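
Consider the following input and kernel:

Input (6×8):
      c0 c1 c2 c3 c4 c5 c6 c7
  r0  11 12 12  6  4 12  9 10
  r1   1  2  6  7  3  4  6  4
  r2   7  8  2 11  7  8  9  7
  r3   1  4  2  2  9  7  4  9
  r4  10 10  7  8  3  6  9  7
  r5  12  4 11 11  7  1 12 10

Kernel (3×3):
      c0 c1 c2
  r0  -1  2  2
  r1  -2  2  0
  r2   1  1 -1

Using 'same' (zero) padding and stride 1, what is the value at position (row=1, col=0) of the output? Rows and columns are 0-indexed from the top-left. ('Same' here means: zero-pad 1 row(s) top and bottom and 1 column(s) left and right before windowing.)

47

The receptive field on the zero-padded input at this output position is [0 11 12 / 0 1 2 / 0 7 8]. Elementwise product with the kernel and sum: 0·-1 + 11·2 + 12·2 + 0·-2 + 1·2 + 0·1 + 7·1 + 8·-1.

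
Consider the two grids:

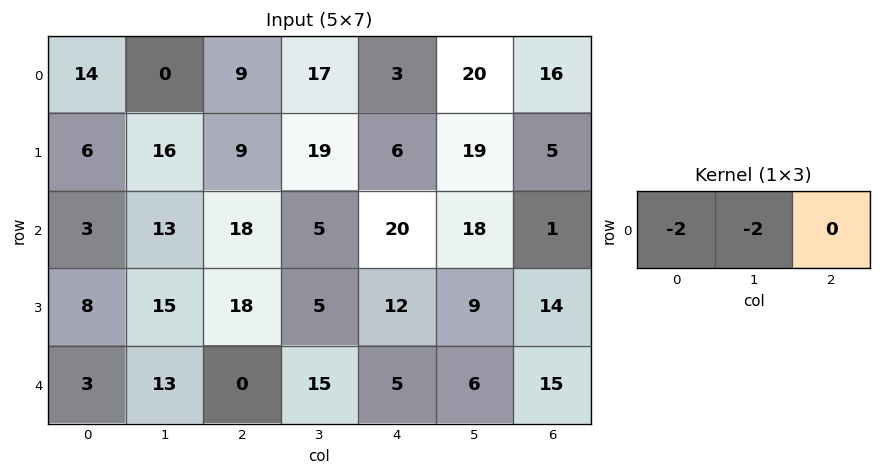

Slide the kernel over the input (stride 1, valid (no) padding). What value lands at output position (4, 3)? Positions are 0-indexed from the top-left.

The receptive field on the input at this output position is [15 5 6]. Elementwise product with the kernel and sum: 15·-2 + 5·-2.

-40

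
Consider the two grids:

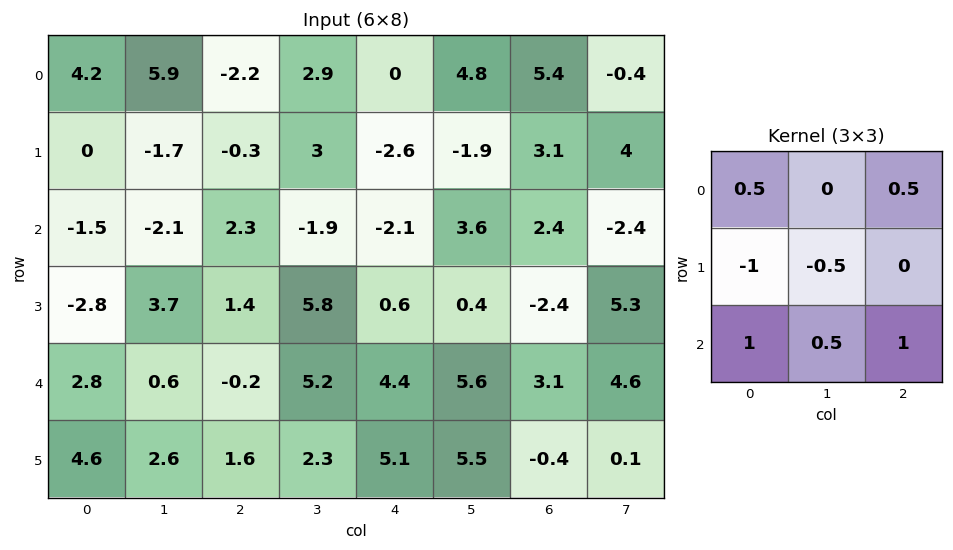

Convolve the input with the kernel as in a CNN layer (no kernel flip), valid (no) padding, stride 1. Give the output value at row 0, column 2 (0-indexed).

The receptive field on the input at this output position is [-2.2 2.9 0 / -0.3 3 -2.6 / 2.3 -1.9 -2.1]. Elementwise product with the kernel and sum: -2.2·0.5 + 0·0.5 + -0.3·-1 + 3·-0.5 + 2.3·1 + -1.9·0.5 + -2.1·1.

-3.05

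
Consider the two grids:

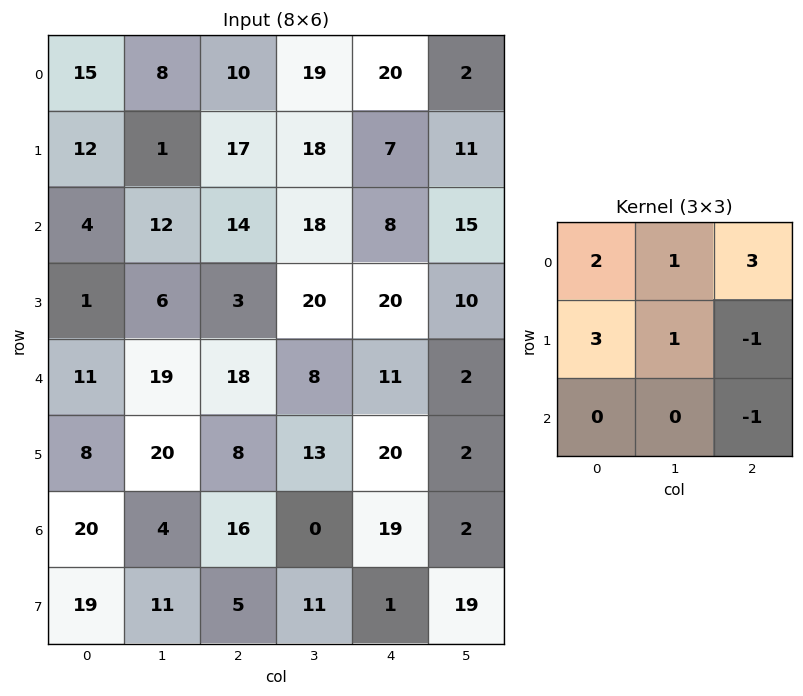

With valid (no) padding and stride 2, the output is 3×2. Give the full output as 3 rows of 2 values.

74 153
50 68
115 75

Output[0,0]: The receptive field on the input at this output position is [15 8 10 / 12 1 17 / 4 12 14]. Elementwise product with the kernel and sum: 15·2 + 8·1 + 10·3 + 12·3 + 1·1 + 17·-1 + 14·-1.
Output[0,1]: The receptive field on the input at this output position is [10 19 20 / 17 18 7 / 14 18 8]. Elementwise product with the kernel and sum: 10·2 + 19·1 + 20·3 + 17·3 + 18·1 + 7·-1 + 8·-1.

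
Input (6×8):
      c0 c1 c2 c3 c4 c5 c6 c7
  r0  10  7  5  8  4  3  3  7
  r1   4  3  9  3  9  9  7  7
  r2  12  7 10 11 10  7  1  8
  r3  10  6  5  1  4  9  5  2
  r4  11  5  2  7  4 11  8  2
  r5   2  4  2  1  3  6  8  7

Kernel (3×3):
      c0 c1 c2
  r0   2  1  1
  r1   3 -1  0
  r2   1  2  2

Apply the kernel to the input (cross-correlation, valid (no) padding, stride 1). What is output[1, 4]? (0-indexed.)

89

The receptive field on the input at this output position is [9 9 7 / 10 7 1 / 4 9 5]. Elementwise product with the kernel and sum: 9·2 + 9·1 + 7·1 + 10·3 + 7·-1 + 4·1 + 9·2 + 5·2.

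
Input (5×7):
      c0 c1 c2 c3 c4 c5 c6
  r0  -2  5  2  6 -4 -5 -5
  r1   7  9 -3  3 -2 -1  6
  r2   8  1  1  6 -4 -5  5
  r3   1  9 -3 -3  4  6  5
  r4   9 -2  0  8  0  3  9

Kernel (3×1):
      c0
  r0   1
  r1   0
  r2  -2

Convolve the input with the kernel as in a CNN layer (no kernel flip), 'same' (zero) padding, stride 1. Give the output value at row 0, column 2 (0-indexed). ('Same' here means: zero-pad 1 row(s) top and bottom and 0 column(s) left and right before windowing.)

6

The receptive field on the zero-padded input at this output position is [0 / 2 / -3]. Elementwise product with the kernel and sum: 0·1 + -3·-2.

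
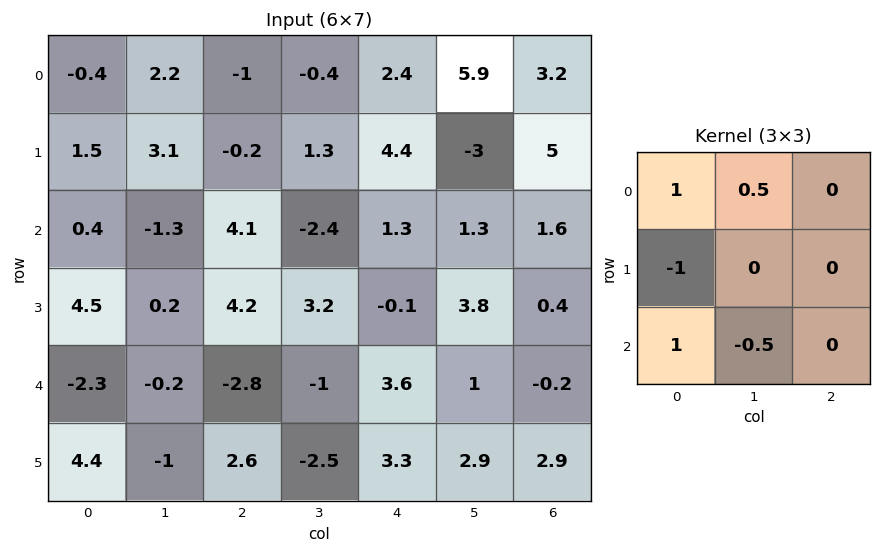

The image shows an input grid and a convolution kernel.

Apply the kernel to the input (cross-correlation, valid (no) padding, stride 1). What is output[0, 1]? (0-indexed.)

-4.75

The receptive field on the input at this output position is [2.2 -1 -0.4 / 3.1 -0.2 1.3 / -1.3 4.1 -2.4]. Elementwise product with the kernel and sum: 2.2·1 + -1·0.5 + 3.1·-1 + -1.3·1 + 4.1·-0.5.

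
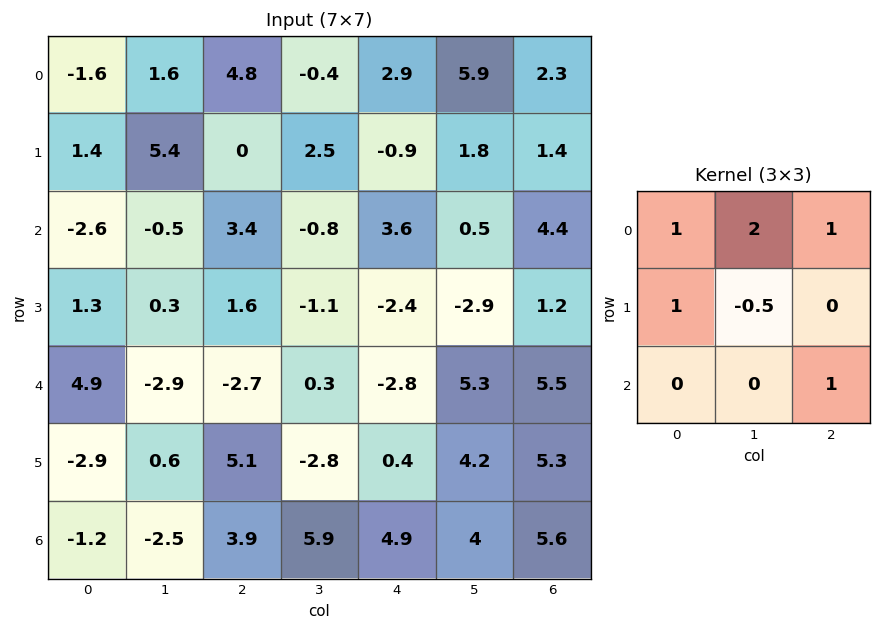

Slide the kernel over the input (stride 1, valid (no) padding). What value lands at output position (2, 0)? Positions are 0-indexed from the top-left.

-1.75

The receptive field on the input at this output position is [-2.6 -0.5 3.4 / 1.3 0.3 1.6 / 4.9 -2.9 -2.7]. Elementwise product with the kernel and sum: -2.6·1 + -0.5·2 + 3.4·1 + 1.3·1 + 0.3·-0.5 + -2.7·1.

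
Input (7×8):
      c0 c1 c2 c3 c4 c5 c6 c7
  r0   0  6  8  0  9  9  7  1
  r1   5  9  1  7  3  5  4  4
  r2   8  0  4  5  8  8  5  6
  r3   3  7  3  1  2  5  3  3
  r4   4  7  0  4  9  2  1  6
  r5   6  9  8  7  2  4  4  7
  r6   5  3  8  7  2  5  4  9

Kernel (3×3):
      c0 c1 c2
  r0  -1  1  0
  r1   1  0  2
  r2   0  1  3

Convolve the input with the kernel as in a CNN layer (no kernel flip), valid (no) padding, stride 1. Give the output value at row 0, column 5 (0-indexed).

34

The receptive field on the input at this output position is [9 7 1 / 5 4 4 / 8 5 6]. Elementwise product with the kernel and sum: 9·-1 + 7·1 + 5·1 + 4·2 + 5·1 + 6·3.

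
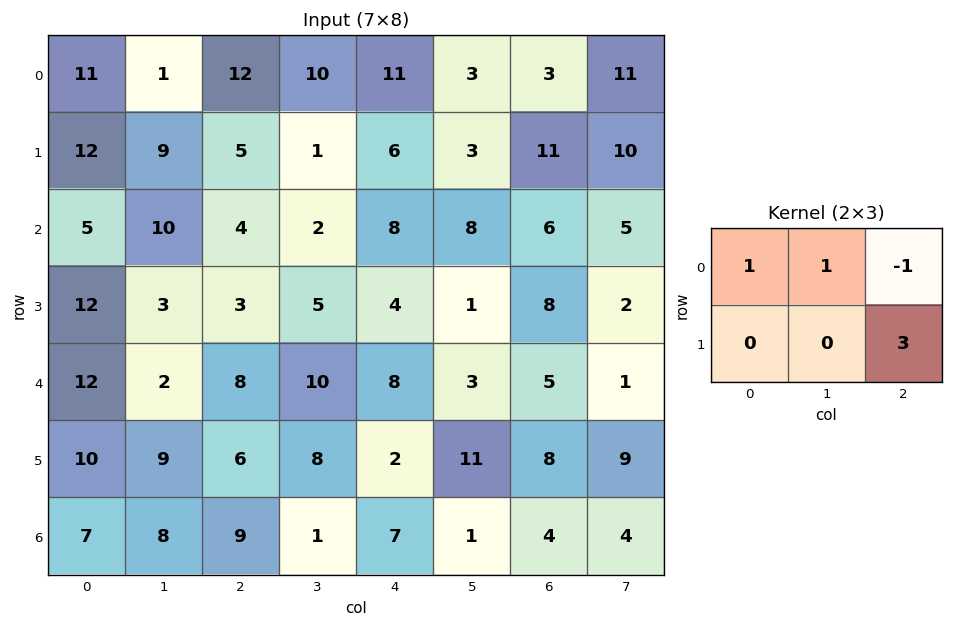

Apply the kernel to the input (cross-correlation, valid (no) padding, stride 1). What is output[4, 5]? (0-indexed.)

34

The receptive field on the input at this output position is [3 5 1 / 11 8 9]. Elementwise product with the kernel and sum: 3·1 + 5·1 + 1·-1 + 9·3.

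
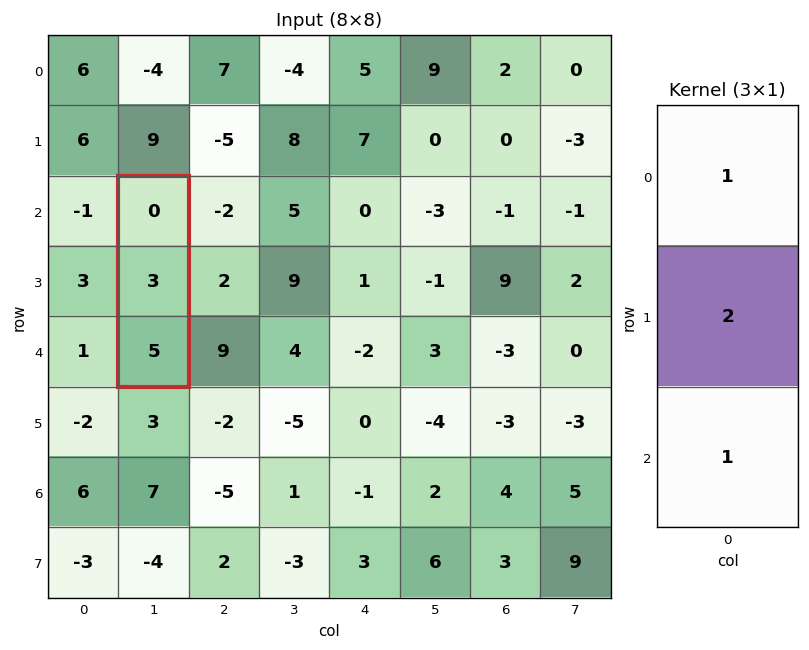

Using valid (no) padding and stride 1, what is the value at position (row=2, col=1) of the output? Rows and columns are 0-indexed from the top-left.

The receptive field on the input at this output position is [0 / 3 / 5]. Elementwise product with the kernel and sum: 0·1 + 3·2 + 5·1.

11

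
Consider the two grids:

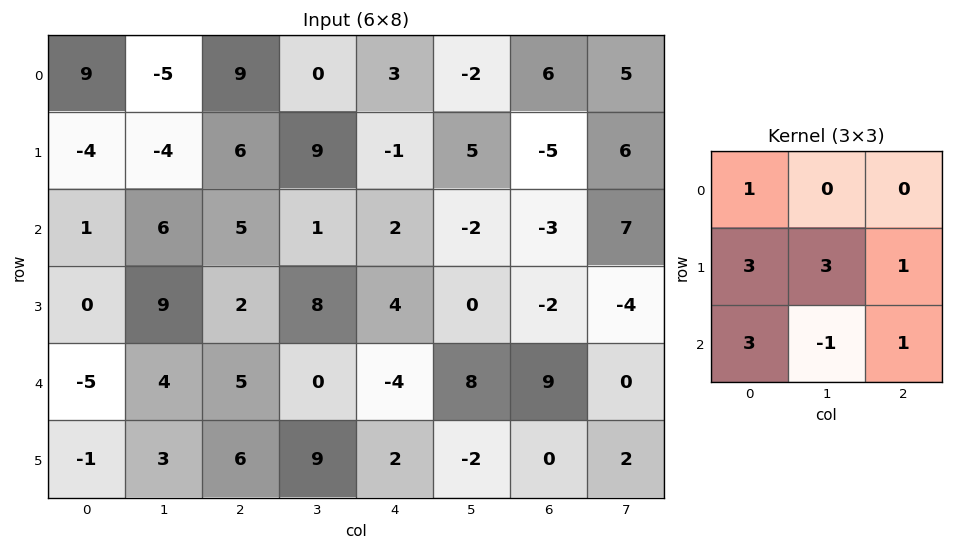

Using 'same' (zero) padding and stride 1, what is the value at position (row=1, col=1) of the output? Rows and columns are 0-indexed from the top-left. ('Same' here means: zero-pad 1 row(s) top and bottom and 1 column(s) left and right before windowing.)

The receptive field on the zero-padded input at this output position is [9 -5 9 / -4 -4 6 / 1 6 5]. Elementwise product with the kernel and sum: 9·1 + -4·3 + -4·3 + 6·1 + 1·3 + 6·-1 + 5·1.

-7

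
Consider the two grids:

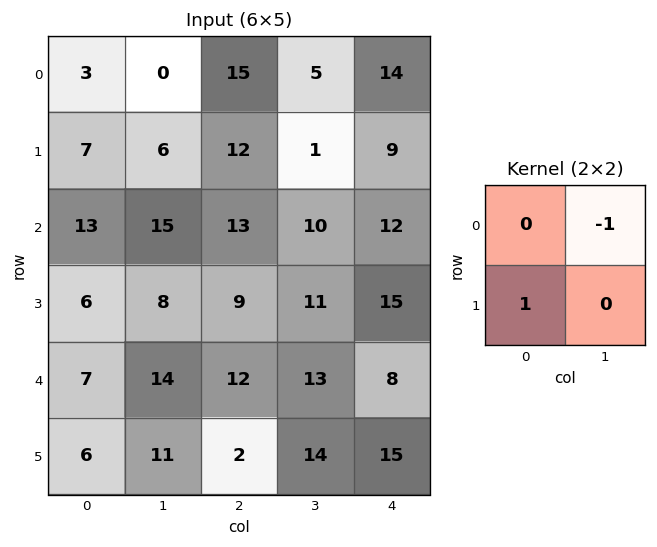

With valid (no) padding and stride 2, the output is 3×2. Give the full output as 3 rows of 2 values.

7 7
-9 -1
-8 -11

Output[0,0]: The receptive field on the input at this output position is [3 0 / 7 6]. Elementwise product with the kernel and sum: 0·-1 + 7·1.
Output[0,1]: The receptive field on the input at this output position is [15 5 / 12 1]. Elementwise product with the kernel and sum: 5·-1 + 12·1.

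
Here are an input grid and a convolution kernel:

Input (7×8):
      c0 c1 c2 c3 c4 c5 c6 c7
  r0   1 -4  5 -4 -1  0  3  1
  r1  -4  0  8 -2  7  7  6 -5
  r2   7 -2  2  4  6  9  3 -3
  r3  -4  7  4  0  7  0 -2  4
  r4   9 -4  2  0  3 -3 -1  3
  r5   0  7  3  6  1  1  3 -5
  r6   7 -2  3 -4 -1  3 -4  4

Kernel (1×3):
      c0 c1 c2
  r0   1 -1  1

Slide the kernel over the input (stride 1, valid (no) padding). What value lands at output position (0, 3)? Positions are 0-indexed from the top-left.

-3

The receptive field on the input at this output position is [-4 -1 0]. Elementwise product with the kernel and sum: -4·1 + -1·-1 + 0·1.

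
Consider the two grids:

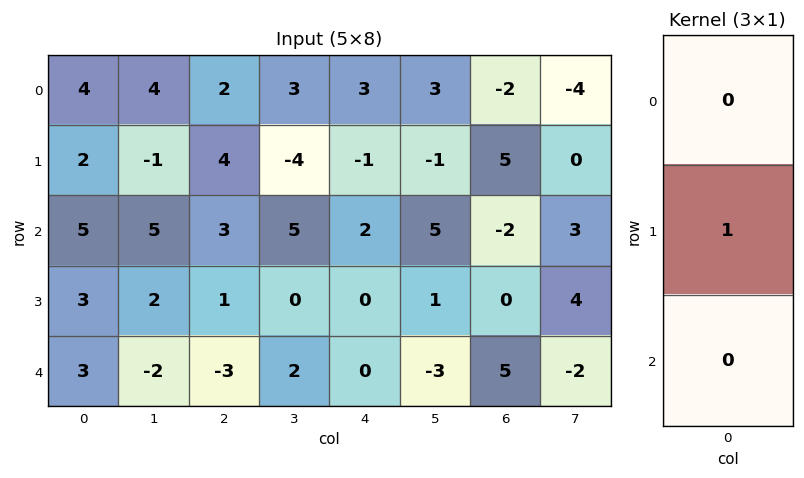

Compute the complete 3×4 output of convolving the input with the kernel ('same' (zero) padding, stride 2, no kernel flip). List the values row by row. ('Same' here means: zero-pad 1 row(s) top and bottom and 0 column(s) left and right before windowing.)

4 2 3 -2
5 3 2 -2
3 -3 0 5

Output[0,0]: The receptive field on the zero-padded input at this output position is [0 / 4 / 2]. Elementwise product with the kernel and sum: 4·1.
Output[0,1]: The receptive field on the zero-padded input at this output position is [0 / 2 / 4]. Elementwise product with the kernel and sum: 2·1.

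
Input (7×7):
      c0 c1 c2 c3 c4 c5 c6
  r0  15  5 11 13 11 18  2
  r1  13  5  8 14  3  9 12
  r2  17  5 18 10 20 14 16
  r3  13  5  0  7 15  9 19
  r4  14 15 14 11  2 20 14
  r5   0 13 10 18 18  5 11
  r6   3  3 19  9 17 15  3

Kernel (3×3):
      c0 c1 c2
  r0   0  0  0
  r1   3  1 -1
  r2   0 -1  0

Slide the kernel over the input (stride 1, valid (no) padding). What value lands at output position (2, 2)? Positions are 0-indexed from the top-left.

-19

The receptive field on the input at this output position is [18 10 20 / 0 7 15 / 14 11 2]. Elementwise product with the kernel and sum: 0·3 + 7·1 + 15·-1 + 11·-1.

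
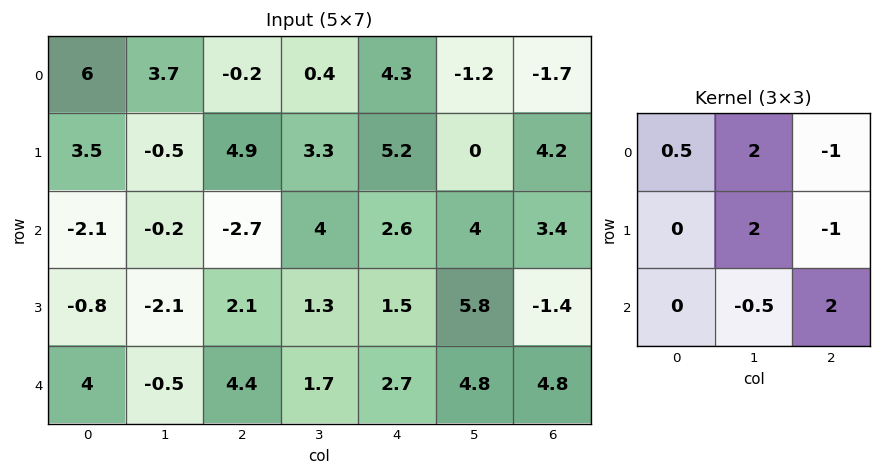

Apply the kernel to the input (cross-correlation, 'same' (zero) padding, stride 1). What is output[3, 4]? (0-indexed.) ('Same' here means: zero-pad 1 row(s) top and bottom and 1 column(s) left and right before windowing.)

8.65

The receptive field on the zero-padded input at this output position is [4 2.6 4 / 1.3 1.5 5.8 / 1.7 2.7 4.8]. Elementwise product with the kernel and sum: 4·0.5 + 2.6·2 + 4·-1 + 1.5·2 + 5.8·-1 + 2.7·-0.5 + 4.8·2.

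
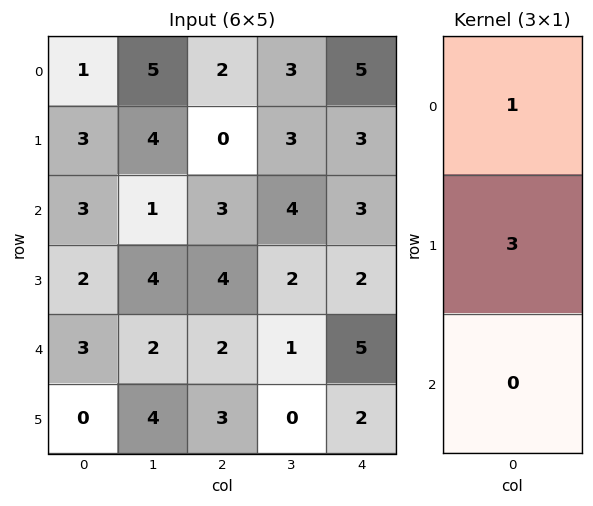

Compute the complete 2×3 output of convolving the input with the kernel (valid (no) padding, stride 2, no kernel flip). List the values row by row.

Output[0,0]: The receptive field on the input at this output position is [1 / 3 / 3]. Elementwise product with the kernel and sum: 1·1 + 3·3.
Output[0,1]: The receptive field on the input at this output position is [2 / 0 / 3]. Elementwise product with the kernel and sum: 2·1 + 0·3.

10 2 14
9 15 9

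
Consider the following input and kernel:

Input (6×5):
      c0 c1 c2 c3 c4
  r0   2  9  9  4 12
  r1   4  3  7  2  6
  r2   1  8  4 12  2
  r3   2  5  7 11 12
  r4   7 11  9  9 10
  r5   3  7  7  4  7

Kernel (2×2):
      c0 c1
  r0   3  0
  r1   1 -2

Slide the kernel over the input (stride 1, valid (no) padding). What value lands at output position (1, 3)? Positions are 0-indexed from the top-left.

14

The receptive field on the input at this output position is [2 6 / 12 2]. Elementwise product with the kernel and sum: 2·3 + 12·1 + 2·-2.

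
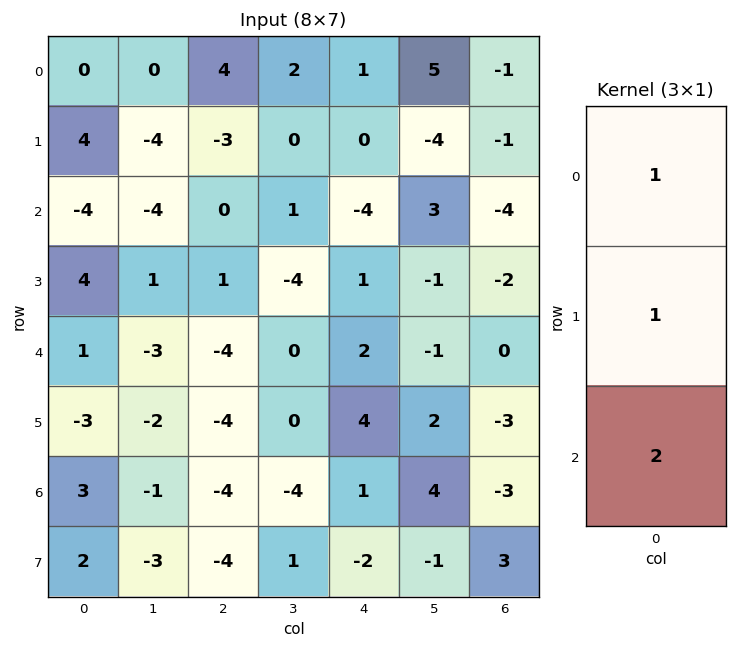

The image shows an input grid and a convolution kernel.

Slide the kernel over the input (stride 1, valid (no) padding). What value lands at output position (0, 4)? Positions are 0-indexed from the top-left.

The receptive field on the input at this output position is [1 / 0 / -4]. Elementwise product with the kernel and sum: 1·1 + 0·1 + -4·2.

-7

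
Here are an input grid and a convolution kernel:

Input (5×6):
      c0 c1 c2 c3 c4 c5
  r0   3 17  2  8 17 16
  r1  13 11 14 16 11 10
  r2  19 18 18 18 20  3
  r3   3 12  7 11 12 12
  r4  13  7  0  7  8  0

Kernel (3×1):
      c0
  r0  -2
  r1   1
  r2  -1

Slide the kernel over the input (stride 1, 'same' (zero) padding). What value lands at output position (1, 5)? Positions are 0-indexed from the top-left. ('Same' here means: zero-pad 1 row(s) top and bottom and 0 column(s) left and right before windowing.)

-25

The receptive field on the zero-padded input at this output position is [16 / 10 / 3]. Elementwise product with the kernel and sum: 16·-2 + 10·1 + 3·-1.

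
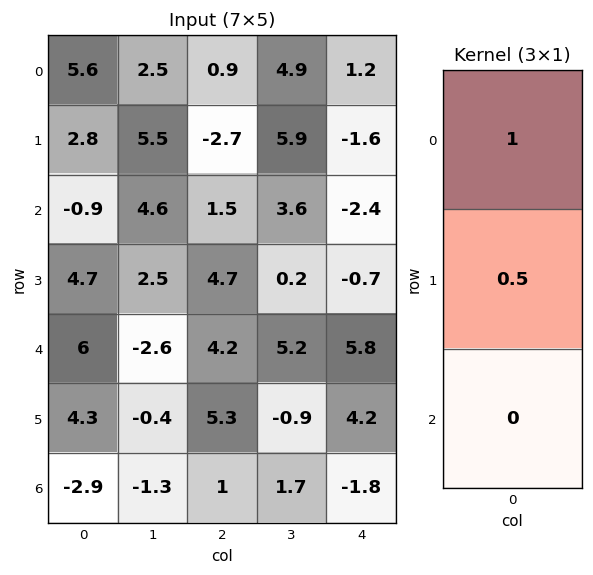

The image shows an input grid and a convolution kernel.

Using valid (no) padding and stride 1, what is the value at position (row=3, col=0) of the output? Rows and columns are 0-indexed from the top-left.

7.7

The receptive field on the input at this output position is [4.7 / 6 / 4.3]. Elementwise product with the kernel and sum: 4.7·1 + 6·0.5.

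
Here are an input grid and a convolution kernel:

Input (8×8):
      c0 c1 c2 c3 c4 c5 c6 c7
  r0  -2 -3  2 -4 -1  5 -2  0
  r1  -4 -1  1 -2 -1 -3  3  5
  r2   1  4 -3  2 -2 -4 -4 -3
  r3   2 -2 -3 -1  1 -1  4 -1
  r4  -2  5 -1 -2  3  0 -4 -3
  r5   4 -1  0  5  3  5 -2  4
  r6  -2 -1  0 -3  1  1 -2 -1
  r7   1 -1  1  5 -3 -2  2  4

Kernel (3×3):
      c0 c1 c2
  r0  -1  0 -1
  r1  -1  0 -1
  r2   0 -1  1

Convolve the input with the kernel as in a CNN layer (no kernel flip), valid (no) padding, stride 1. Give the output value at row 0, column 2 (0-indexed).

-5

The receptive field on the input at this output position is [2 -4 -1 / 1 -2 -1 / -3 2 -2]. Elementwise product with the kernel and sum: 2·-1 + -1·-1 + 1·-1 + -1·-1 + 2·-1 + -2·1.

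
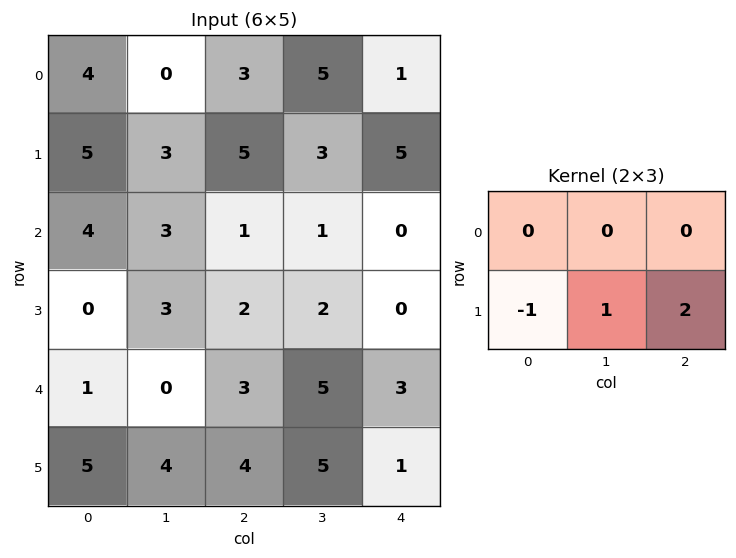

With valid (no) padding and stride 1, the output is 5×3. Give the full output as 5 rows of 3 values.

8 8 8
1 0 0
7 3 0
5 13 8
7 10 3

Output[0,0]: The receptive field on the input at this output position is [4 0 3 / 5 3 5]. Elementwise product with the kernel and sum: 5·-1 + 3·1 + 5·2.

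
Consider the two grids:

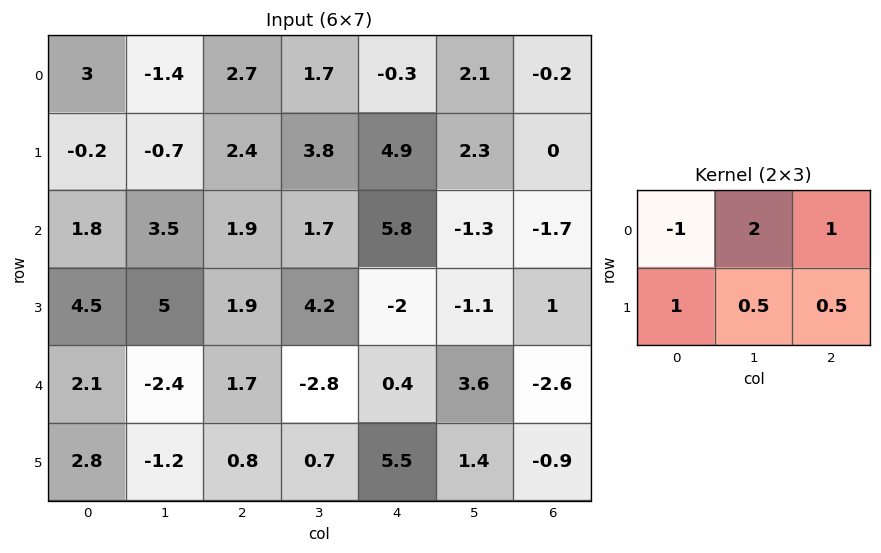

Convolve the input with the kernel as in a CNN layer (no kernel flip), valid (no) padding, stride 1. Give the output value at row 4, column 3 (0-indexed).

The receptive field on the input at this output position is [-2.8 0.4 3.6 / 0.7 5.5 1.4]. Elementwise product with the kernel and sum: -2.8·-1 + 0.4·2 + 3.6·1 + 0.7·1 + 5.5·0.5 + 1.4·0.5.

11.35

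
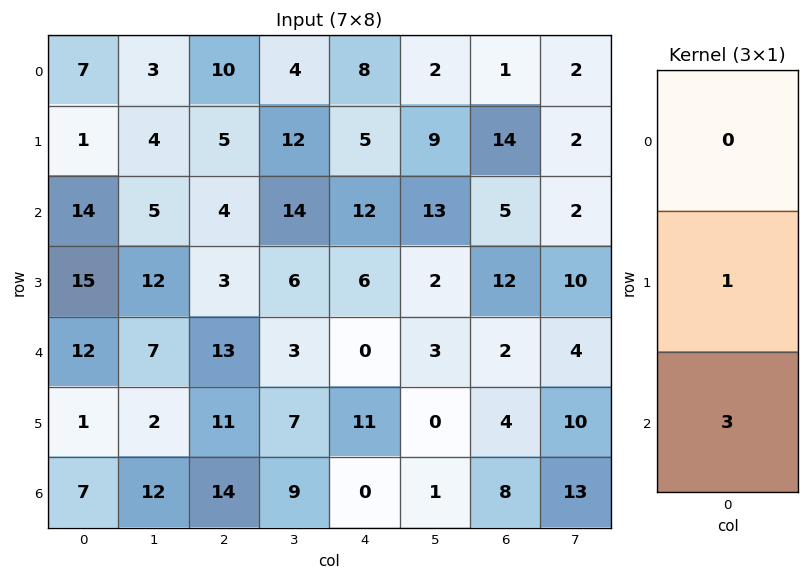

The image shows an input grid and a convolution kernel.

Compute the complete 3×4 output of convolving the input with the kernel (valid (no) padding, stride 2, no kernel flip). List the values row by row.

43 17 41 29
51 42 6 18
22 53 11 28

Output[0,0]: The receptive field on the input at this output position is [7 / 1 / 14]. Elementwise product with the kernel and sum: 1·1 + 14·3.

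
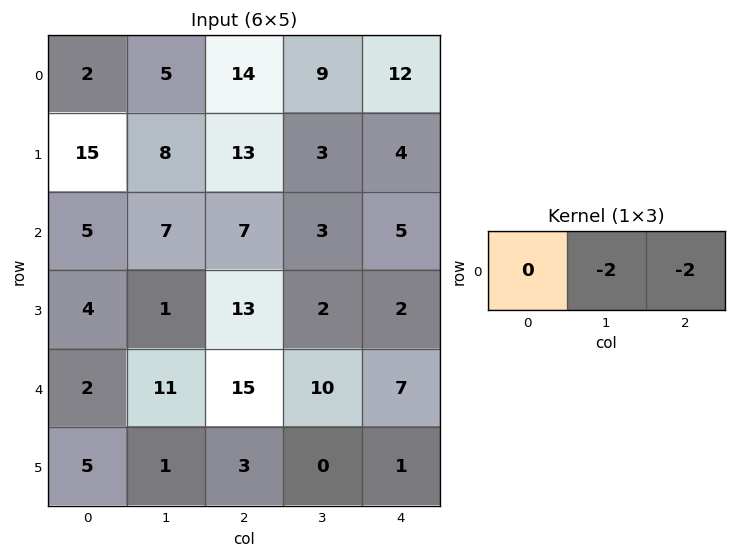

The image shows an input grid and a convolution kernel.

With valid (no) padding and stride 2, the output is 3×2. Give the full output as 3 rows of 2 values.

-38 -42
-28 -16
-52 -34

Output[0,0]: The receptive field on the input at this output position is [2 5 14]. Elementwise product with the kernel and sum: 5·-2 + 14·-2.
Output[0,1]: The receptive field on the input at this output position is [14 9 12]. Elementwise product with the kernel and sum: 9·-2 + 12·-2.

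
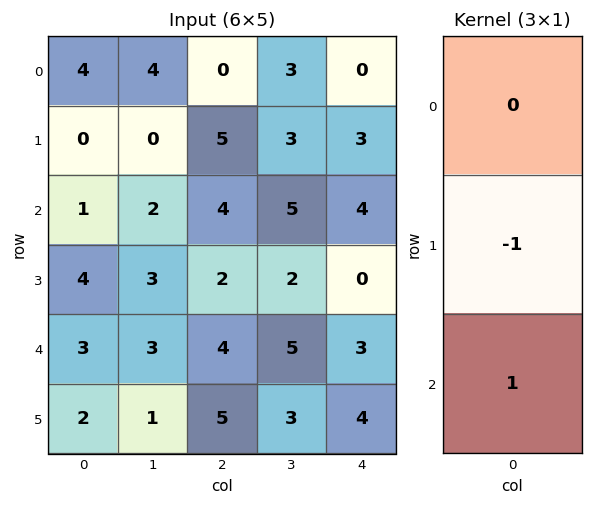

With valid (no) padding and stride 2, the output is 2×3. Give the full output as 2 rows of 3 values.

1 -1 1
-1 2 3

Output[0,0]: The receptive field on the input at this output position is [4 / 0 / 1]. Elementwise product with the kernel and sum: 0·-1 + 1·1.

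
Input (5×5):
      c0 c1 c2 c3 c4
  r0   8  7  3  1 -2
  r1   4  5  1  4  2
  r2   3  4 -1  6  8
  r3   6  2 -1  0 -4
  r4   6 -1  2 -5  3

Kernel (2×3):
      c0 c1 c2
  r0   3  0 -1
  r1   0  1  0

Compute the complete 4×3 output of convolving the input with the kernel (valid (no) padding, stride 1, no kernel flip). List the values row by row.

26 21 15
15 10 7
12 5 -11
18 8 -4

Output[0,0]: The receptive field on the input at this output position is [8 7 3 / 4 5 1]. Elementwise product with the kernel and sum: 8·3 + 3·-1 + 5·1.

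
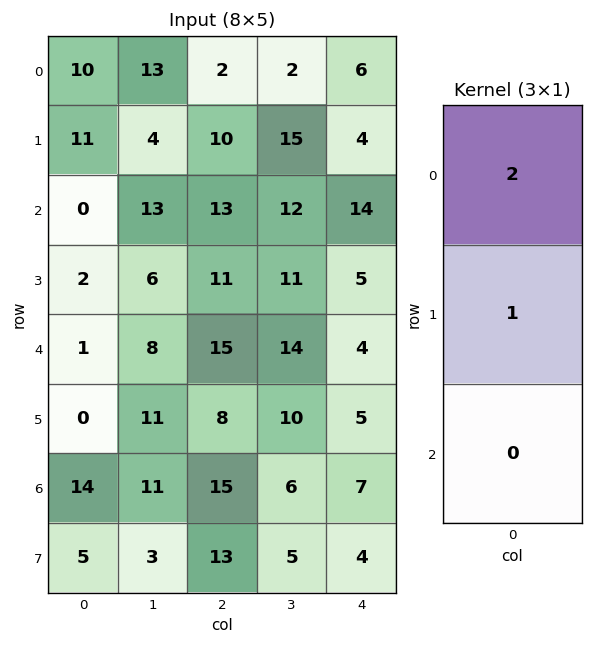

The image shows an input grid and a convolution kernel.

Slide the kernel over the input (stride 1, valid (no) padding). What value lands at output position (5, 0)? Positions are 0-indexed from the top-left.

14

The receptive field on the input at this output position is [0 / 14 / 5]. Elementwise product with the kernel and sum: 0·2 + 14·1.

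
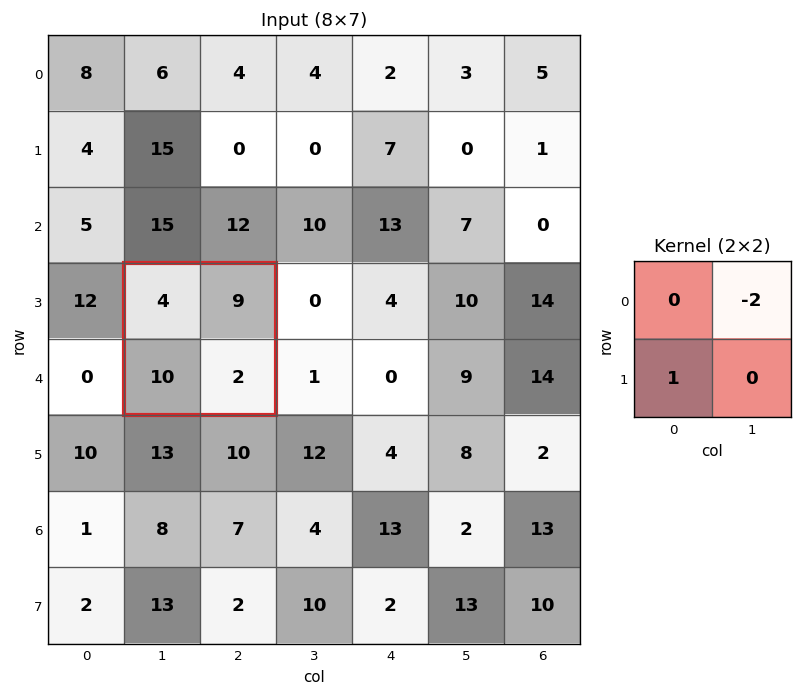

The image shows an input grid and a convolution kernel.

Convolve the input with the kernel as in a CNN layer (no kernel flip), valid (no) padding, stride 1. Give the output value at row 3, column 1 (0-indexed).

The receptive field on the input at this output position is [4 9 / 10 2]. Elementwise product with the kernel and sum: 9·-2 + 10·1.

-8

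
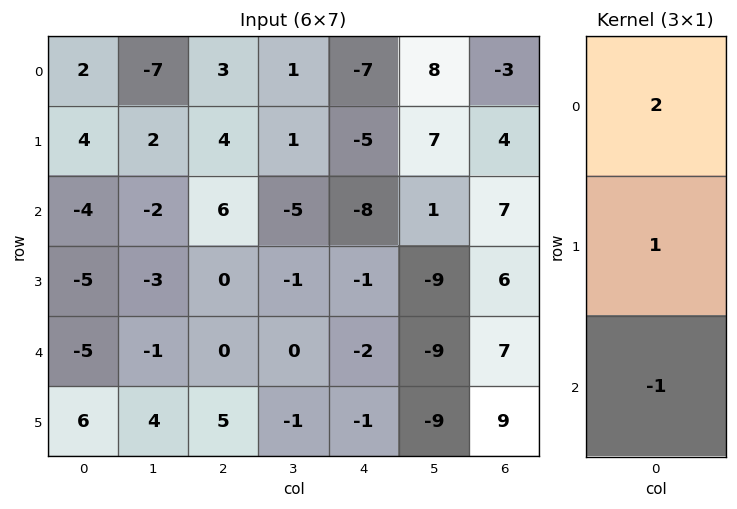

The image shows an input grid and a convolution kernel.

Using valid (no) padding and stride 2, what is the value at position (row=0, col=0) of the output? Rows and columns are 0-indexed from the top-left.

The receptive field on the input at this output position is [2 / 4 / -4]. Elementwise product with the kernel and sum: 2·2 + 4·1 + -4·-1.

12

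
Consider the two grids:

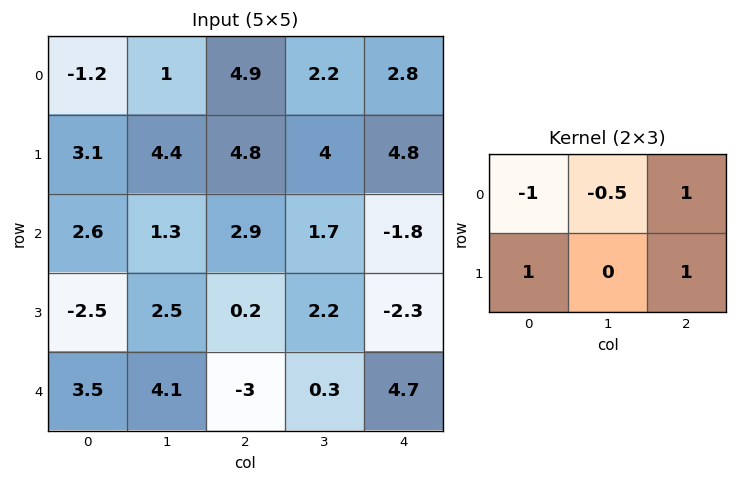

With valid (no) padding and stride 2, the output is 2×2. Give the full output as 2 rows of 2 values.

13.5 6.4
-2.65 -7.65

Output[0,0]: The receptive field on the input at this output position is [-1.2 1 4.9 / 3.1 4.4 4.8]. Elementwise product with the kernel and sum: -1.2·-1 + 1·-0.5 + 4.9·1 + 3.1·1 + 4.8·1.
Output[0,1]: The receptive field on the input at this output position is [4.9 2.2 2.8 / 4.8 4 4.8]. Elementwise product with the kernel and sum: 4.9·-1 + 2.2·-0.5 + 2.8·1 + 4.8·1 + 4.8·1.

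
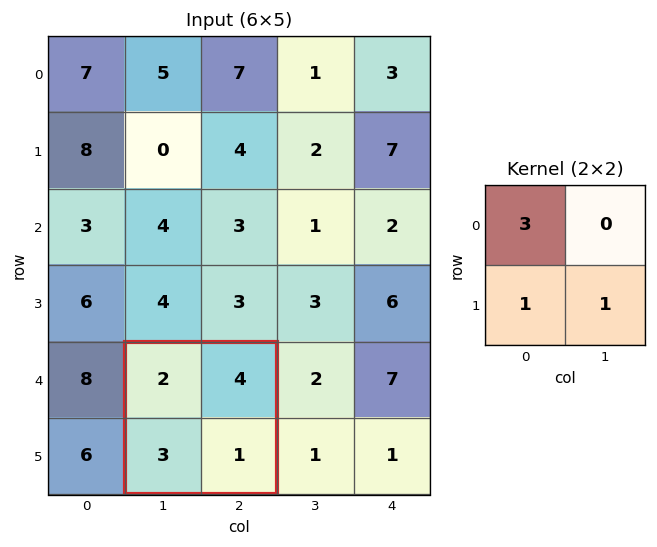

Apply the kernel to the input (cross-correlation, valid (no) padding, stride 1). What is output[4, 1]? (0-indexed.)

The receptive field on the input at this output position is [2 4 / 3 1]. Elementwise product with the kernel and sum: 2·3 + 3·1 + 1·1.

10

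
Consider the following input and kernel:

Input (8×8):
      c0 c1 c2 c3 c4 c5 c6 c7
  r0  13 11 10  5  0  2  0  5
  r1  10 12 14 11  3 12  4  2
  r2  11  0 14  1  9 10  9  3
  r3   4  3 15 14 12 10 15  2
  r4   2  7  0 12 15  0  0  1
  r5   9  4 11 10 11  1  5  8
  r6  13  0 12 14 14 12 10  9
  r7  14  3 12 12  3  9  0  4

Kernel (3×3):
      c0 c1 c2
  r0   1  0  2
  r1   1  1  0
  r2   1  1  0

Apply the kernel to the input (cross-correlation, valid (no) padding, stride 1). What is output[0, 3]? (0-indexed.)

The receptive field on the input at this output position is [5 0 2 / 11 3 12 / 1 9 10]. Elementwise product with the kernel and sum: 5·1 + 2·2 + 11·1 + 3·1 + 1·1 + 9·1.

33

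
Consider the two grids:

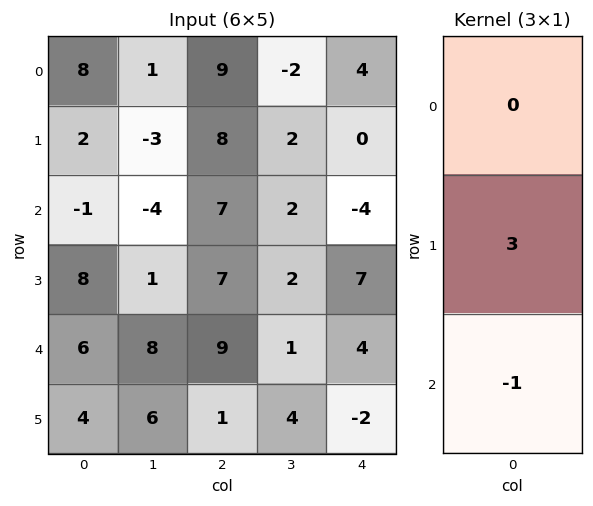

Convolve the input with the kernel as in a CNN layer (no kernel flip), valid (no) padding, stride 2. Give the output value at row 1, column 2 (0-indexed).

The receptive field on the input at this output position is [-4 / 7 / 4]. Elementwise product with the kernel and sum: 7·3 + 4·-1.

17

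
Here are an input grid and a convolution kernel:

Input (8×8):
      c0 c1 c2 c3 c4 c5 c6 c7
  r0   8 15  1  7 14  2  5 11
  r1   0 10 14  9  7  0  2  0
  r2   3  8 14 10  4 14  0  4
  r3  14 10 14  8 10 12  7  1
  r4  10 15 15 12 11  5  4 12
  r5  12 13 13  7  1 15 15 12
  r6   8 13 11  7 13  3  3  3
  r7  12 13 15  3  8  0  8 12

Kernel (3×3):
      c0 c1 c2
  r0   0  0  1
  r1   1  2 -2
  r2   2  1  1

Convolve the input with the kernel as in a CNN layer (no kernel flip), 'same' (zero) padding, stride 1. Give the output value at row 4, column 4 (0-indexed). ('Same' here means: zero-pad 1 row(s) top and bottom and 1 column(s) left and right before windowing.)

66

The receptive field on the zero-padded input at this output position is [8 10 12 / 12 11 5 / 7 1 15]. Elementwise product with the kernel and sum: 12·1 + 12·1 + 11·2 + 5·-2 + 7·2 + 1·1 + 15·1.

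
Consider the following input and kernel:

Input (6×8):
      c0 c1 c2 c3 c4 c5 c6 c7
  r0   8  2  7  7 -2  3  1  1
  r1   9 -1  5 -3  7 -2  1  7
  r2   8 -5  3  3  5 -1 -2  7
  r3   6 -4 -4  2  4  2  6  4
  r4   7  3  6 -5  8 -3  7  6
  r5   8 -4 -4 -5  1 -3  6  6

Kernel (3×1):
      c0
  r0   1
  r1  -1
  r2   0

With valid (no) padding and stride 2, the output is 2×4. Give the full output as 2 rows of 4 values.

Output[0,0]: The receptive field on the input at this output position is [8 / 9 / 8]. Elementwise product with the kernel and sum: 8·1 + 9·-1.
Output[0,1]: The receptive field on the input at this output position is [7 / 5 / 3]. Elementwise product with the kernel and sum: 7·1 + 5·-1.

-1 2 -9 0
2 7 1 -8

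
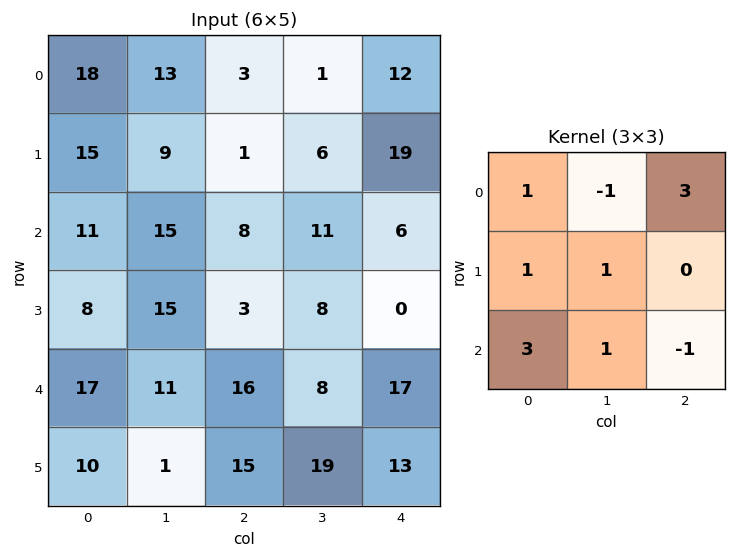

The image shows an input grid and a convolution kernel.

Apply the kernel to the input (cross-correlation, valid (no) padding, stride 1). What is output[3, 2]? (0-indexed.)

The receptive field on the input at this output position is [3 8 0 / 16 8 17 / 15 19 13]. Elementwise product with the kernel and sum: 3·1 + 8·-1 + 0·3 + 16·1 + 8·1 + 15·3 + 19·1 + 13·-1.

70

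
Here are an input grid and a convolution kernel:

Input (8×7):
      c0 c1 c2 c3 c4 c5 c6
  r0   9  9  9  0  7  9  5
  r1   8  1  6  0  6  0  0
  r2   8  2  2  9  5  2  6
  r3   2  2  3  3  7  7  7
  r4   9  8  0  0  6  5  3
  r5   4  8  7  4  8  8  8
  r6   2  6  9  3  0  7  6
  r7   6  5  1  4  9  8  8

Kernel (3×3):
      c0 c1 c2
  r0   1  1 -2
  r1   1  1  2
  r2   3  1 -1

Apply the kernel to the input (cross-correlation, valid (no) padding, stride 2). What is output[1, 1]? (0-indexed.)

The receptive field on the input at this output position is [2 9 5 / 3 3 7 / 0 0 6]. Elementwise product with the kernel and sum: 2·1 + 9·1 + 5·-2 + 3·1 + 3·1 + 7·2 + 0·3 + 0·1 + 6·-1.

15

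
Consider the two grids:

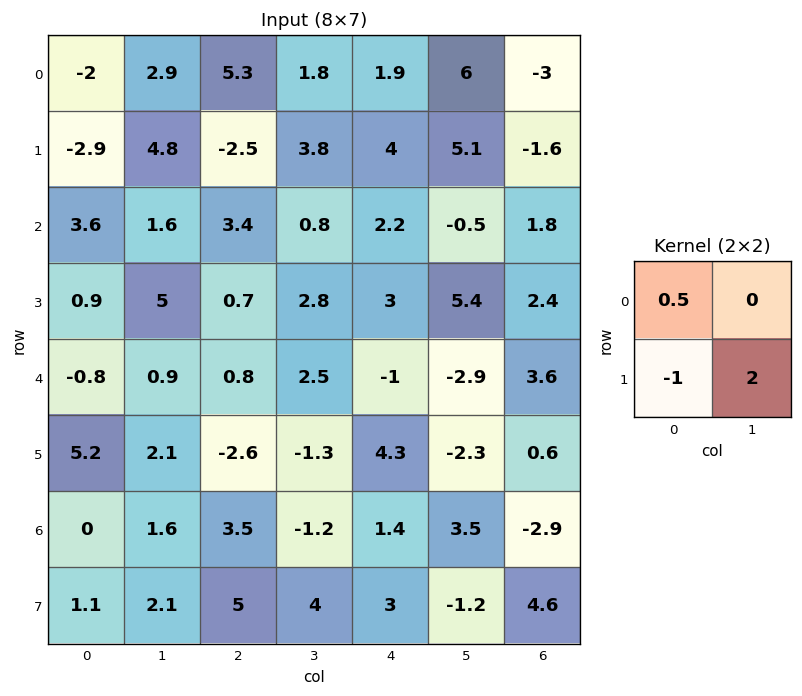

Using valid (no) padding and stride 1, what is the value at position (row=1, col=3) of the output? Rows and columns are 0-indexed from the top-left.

The receptive field on the input at this output position is [3.8 4 / 0.8 2.2]. Elementwise product with the kernel and sum: 3.8·0.5 + 0.8·-1 + 2.2·2.

5.5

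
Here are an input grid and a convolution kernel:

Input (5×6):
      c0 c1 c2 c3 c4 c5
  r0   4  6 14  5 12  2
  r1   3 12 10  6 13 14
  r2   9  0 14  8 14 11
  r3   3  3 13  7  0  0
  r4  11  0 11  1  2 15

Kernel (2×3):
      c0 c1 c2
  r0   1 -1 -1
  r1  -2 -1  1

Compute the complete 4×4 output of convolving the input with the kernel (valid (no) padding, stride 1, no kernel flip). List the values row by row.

-24 -41 -16 -20
-23 -10 -31 -40
-1 -34 -41 -31
-24 -27 -15 18

Output[0,0]: The receptive field on the input at this output position is [4 6 14 / 3 12 10]. Elementwise product with the kernel and sum: 4·1 + 6·-1 + 14·-1 + 3·-2 + 12·-1 + 10·1.
Output[0,1]: The receptive field on the input at this output position is [6 14 5 / 12 10 6]. Elementwise product with the kernel and sum: 6·1 + 14·-1 + 5·-1 + 12·-2 + 10·-1 + 6·1.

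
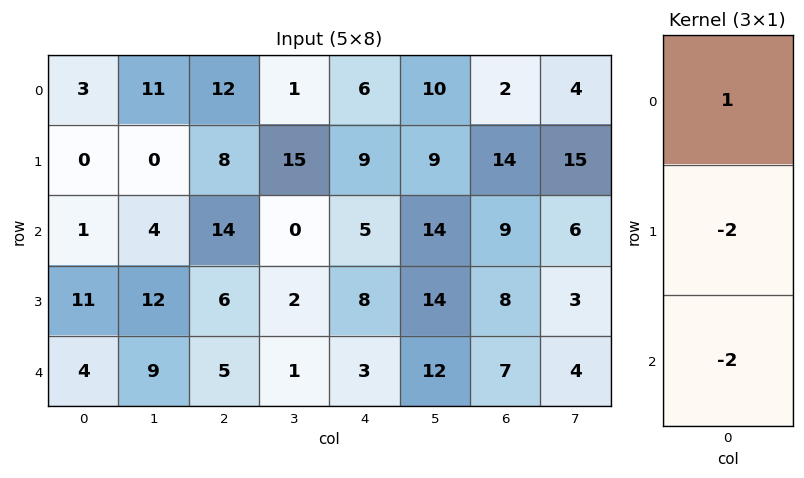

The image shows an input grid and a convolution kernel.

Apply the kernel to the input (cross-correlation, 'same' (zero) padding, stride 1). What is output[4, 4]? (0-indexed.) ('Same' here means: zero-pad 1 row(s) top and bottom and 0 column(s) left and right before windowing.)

2

The receptive field on the zero-padded input at this output position is [8 / 3 / 0]. Elementwise product with the kernel and sum: 8·1 + 3·-2 + 0·-2.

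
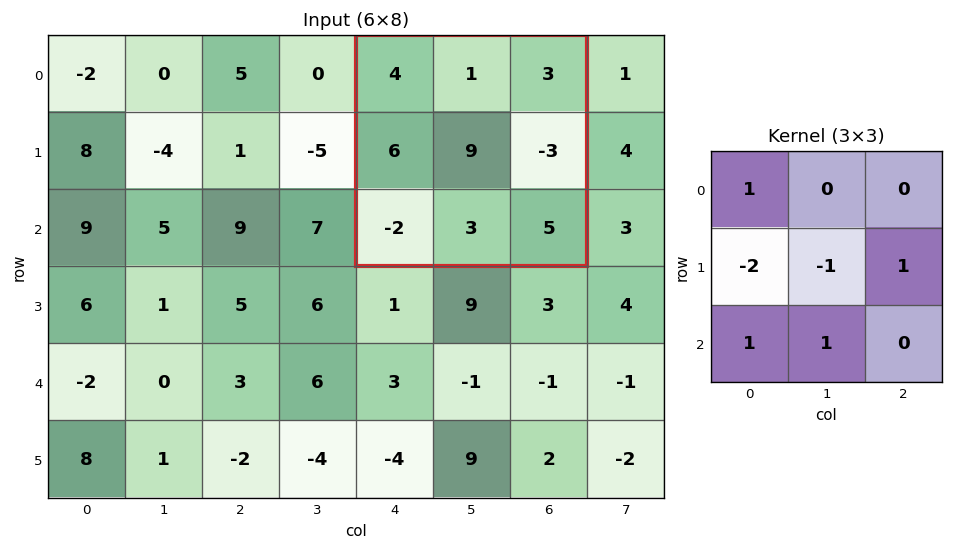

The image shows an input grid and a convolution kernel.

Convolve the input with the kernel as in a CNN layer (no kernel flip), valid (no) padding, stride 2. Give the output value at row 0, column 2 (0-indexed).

The receptive field on the input at this output position is [4 1 3 / 6 9 -3 / -2 3 5]. Elementwise product with the kernel and sum: 4·1 + 6·-2 + 9·-1 + -3·1 + -2·1 + 3·1.

-19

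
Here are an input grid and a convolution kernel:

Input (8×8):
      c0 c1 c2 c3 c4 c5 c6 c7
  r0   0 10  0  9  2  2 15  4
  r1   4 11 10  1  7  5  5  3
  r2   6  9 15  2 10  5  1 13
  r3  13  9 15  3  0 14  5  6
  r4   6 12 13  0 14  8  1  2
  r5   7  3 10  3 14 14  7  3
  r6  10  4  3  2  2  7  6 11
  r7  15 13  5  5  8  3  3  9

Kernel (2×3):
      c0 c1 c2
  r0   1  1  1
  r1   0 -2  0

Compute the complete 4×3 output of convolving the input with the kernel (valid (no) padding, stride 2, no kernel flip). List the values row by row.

-12 9 9
12 21 -12
25 21 -5
-9 -3 9

Output[0,0]: The receptive field on the input at this output position is [0 10 0 / 4 11 10]. Elementwise product with the kernel and sum: 0·1 + 10·1 + 0·1 + 11·-2.
Output[0,1]: The receptive field on the input at this output position is [0 9 2 / 10 1 7]. Elementwise product with the kernel and sum: 0·1 + 9·1 + 2·1 + 1·-2.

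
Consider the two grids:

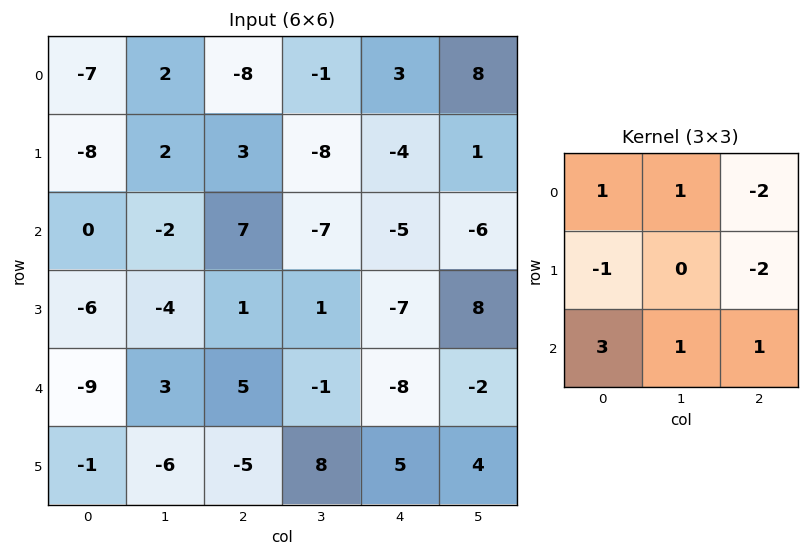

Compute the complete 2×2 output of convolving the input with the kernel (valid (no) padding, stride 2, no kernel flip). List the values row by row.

Output[0,0]: The receptive field on the input at this output position is [-7 2 -8 / -8 2 3 / 0 -2 7]. Elementwise product with the kernel and sum: -7·1 + 2·1 + -8·-2 + -8·-1 + 3·-2 + 0·3 + -2·1 + 7·1.
Output[0,1]: The receptive field on the input at this output position is [-8 -1 3 / 3 -8 -4 / 7 -7 -5]. Elementwise product with the kernel and sum: -8·1 + -1·1 + 3·-2 + 3·-1 + -4·-2 + 7·3 + -7·1 + -5·1.

18 -1
-31 29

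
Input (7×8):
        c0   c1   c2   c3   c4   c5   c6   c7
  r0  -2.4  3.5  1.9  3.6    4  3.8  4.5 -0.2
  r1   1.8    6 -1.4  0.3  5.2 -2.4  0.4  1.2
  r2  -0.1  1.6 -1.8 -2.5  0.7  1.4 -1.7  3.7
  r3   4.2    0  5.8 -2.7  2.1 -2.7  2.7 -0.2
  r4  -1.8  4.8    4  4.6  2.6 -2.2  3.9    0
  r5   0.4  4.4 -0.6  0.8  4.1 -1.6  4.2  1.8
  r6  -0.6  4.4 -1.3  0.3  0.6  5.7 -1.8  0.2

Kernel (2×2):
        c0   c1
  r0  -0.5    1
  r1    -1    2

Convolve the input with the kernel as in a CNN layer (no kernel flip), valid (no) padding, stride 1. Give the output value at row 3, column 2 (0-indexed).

The receptive field on the input at this output position is [5.8 -2.7 / 4 4.6]. Elementwise product with the kernel and sum: 5.8·-0.5 + -2.7·1 + 4·-1 + 4.6·2.

-0.4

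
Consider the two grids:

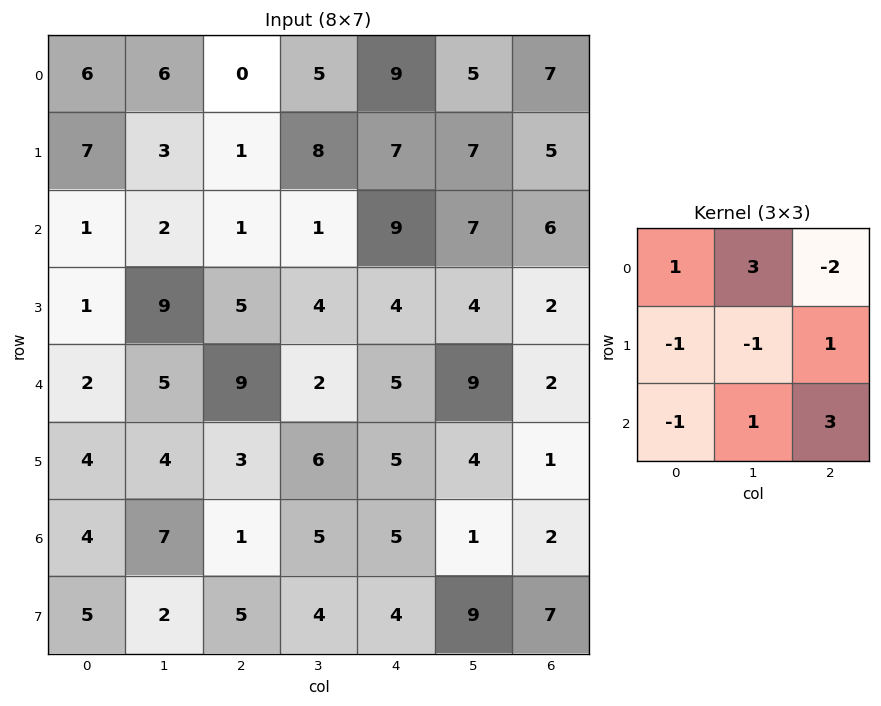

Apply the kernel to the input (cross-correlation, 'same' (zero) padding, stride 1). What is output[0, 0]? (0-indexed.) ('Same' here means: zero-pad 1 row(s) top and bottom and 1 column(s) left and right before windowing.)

The receptive field on the zero-padded input at this output position is [0 0 0 / 0 6 6 / 0 7 3]. Elementwise product with the kernel and sum: 0·1 + 0·3 + 0·-2 + 0·-1 + 6·-1 + 6·1 + 0·-1 + 7·1 + 3·3.

16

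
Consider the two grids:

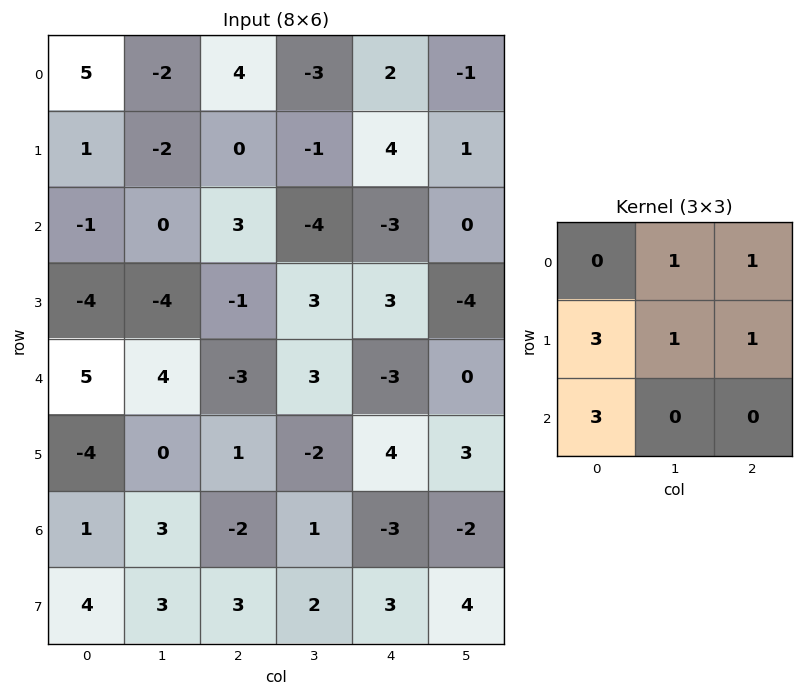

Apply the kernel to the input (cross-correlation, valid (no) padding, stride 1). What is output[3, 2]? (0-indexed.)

The receptive field on the input at this output position is [-1 3 3 / -3 3 -3 / 1 -2 4]. Elementwise product with the kernel and sum: 3·1 + 3·1 + -3·3 + 3·1 + -3·1 + 1·3.

0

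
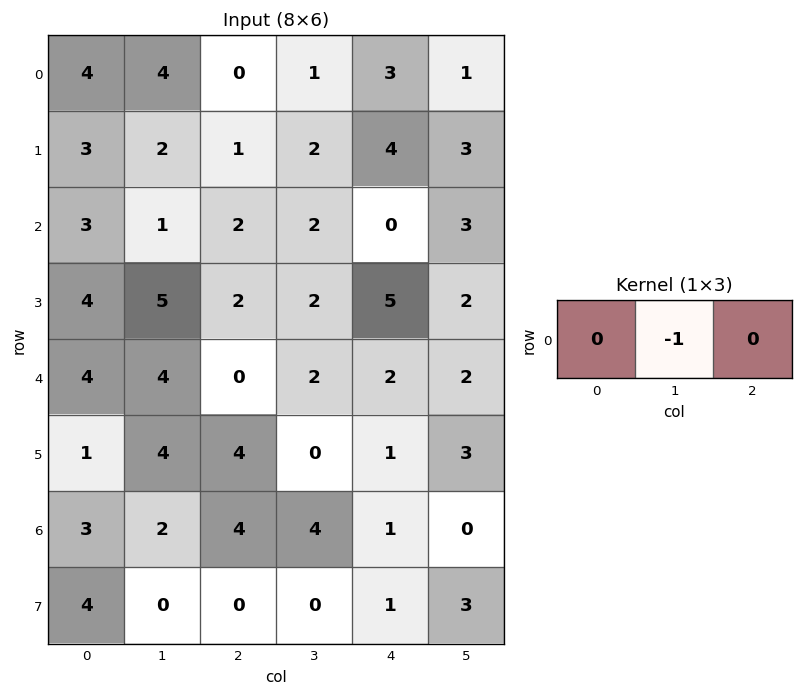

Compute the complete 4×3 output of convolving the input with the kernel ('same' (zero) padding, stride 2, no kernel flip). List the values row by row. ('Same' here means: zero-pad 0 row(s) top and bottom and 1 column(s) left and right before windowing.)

-4 0 -3
-3 -2 0
-4 0 -2
-3 -4 -1

Output[0,0]: The receptive field on the zero-padded input at this output position is [0 4 4]. Elementwise product with the kernel and sum: 4·-1.
Output[0,1]: The receptive field on the zero-padded input at this output position is [4 0 1]. Elementwise product with the kernel and sum: 0·-1.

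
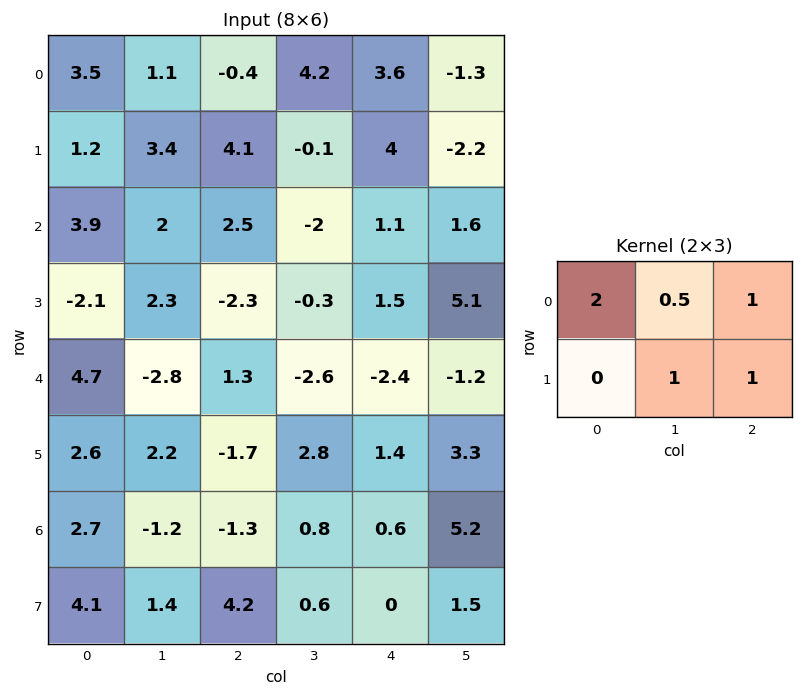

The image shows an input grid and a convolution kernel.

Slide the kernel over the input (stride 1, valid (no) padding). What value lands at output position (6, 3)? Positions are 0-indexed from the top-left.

The receptive field on the input at this output position is [0.8 0.6 5.2 / 0.6 0 1.5]. Elementwise product with the kernel and sum: 0.8·2 + 0.6·0.5 + 5.2·1 + 0·1 + 1.5·1.

8.6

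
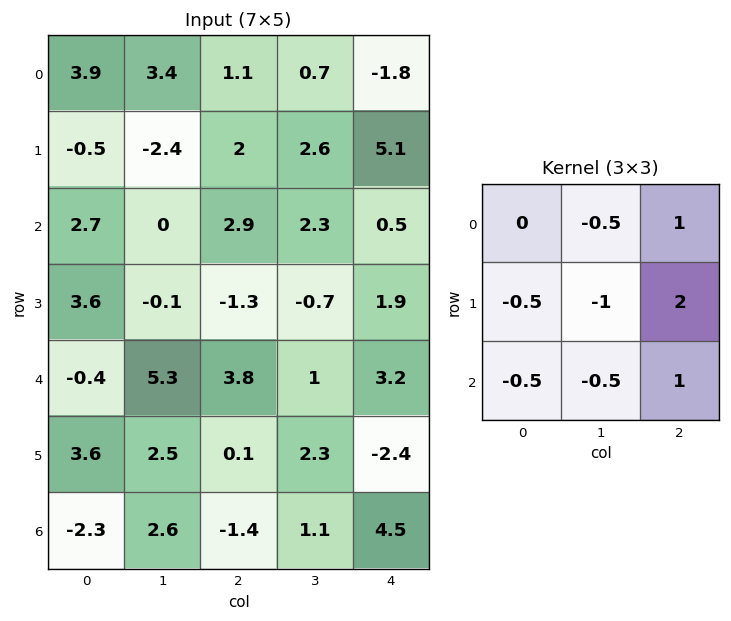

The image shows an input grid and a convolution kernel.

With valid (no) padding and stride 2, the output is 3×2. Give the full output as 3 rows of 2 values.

7.6 2.35
-0.05 5.3
-4.5 0.2

Output[0,0]: The receptive field on the input at this output position is [3.9 3.4 1.1 / -0.5 -2.4 2 / 2.7 0 2.9]. Elementwise product with the kernel and sum: 3.4·-0.5 + 1.1·1 + -0.5·-0.5 + -2.4·-1 + 2·2 + 2.7·-0.5 + 0·-0.5 + 2.9·1.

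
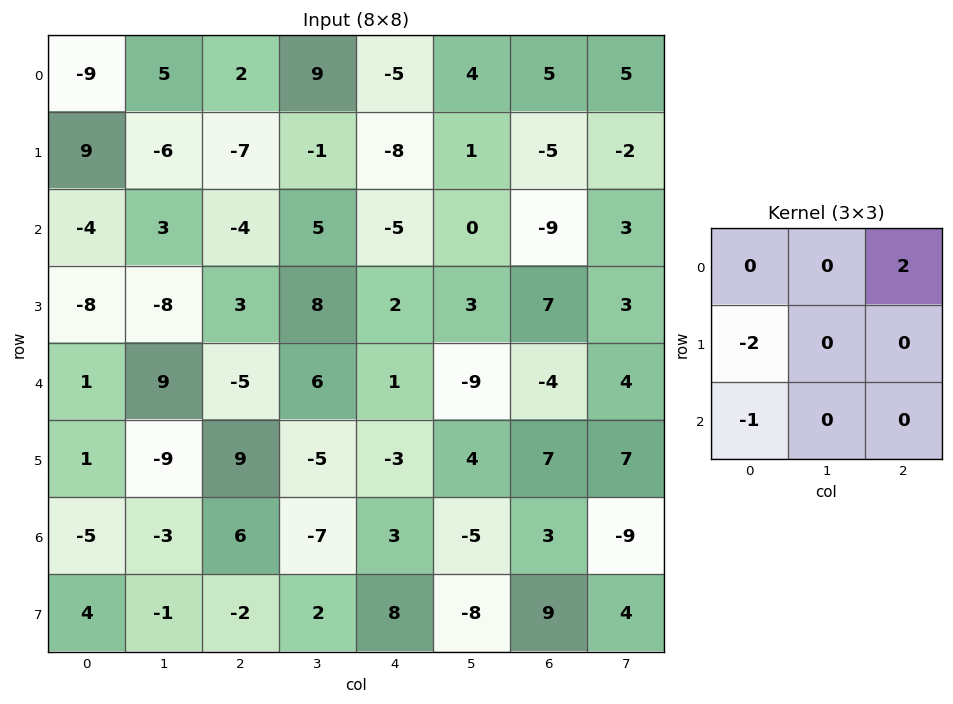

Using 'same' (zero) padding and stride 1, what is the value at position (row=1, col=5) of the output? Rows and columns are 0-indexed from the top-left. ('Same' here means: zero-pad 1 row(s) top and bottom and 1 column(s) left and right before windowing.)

The receptive field on the zero-padded input at this output position is [-5 4 5 / -8 1 -5 / -5 0 -9]. Elementwise product with the kernel and sum: 5·2 + -8·-2 + -5·-1.

31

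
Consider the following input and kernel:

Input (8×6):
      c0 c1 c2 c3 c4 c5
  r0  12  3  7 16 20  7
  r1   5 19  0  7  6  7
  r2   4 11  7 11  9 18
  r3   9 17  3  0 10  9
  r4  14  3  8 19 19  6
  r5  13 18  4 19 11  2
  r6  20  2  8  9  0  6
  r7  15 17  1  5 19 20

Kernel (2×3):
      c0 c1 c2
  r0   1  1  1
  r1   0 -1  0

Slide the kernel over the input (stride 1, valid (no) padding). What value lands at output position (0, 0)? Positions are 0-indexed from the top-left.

3

The receptive field on the input at this output position is [12 3 7 / 5 19 0]. Elementwise product with the kernel and sum: 12·1 + 3·1 + 7·1 + 19·-1.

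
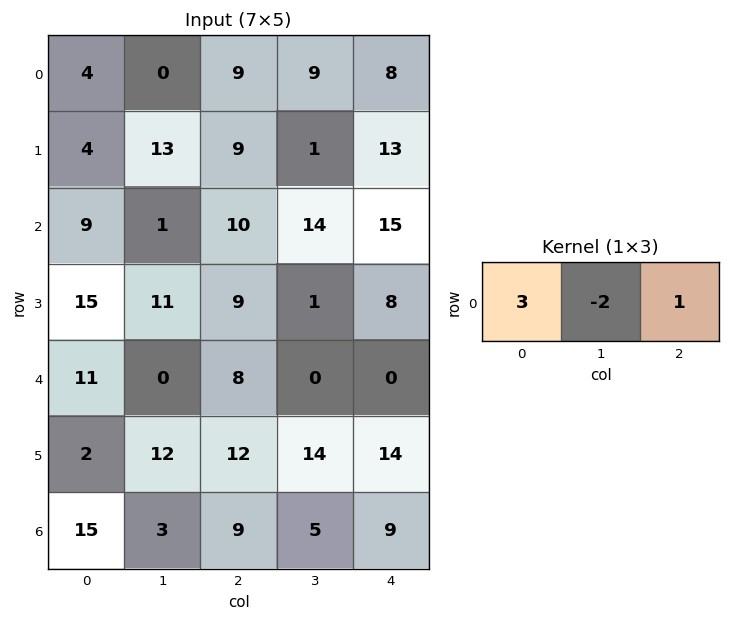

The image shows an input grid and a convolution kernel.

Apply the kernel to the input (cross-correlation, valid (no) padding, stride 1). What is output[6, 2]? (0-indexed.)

The receptive field on the input at this output position is [9 5 9]. Elementwise product with the kernel and sum: 9·3 + 5·-2 + 9·1.

26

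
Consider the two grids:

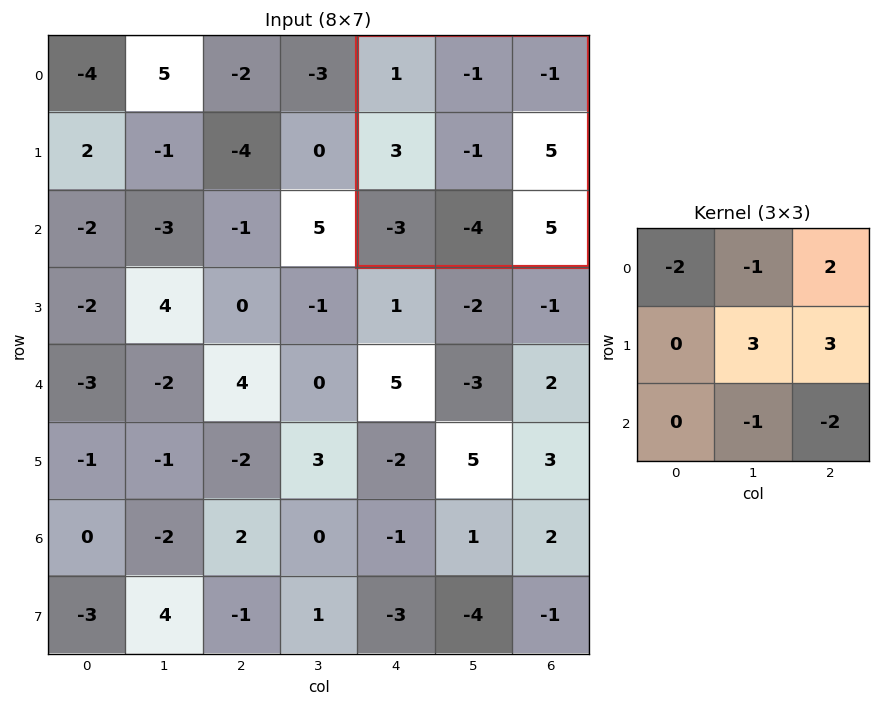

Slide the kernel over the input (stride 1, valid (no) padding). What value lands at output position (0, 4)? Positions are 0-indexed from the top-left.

3

The receptive field on the input at this output position is [1 -1 -1 / 3 -1 5 / -3 -4 5]. Elementwise product with the kernel and sum: 1·-2 + -1·-1 + -1·2 + -1·3 + 5·3 + -4·-1 + 5·-2.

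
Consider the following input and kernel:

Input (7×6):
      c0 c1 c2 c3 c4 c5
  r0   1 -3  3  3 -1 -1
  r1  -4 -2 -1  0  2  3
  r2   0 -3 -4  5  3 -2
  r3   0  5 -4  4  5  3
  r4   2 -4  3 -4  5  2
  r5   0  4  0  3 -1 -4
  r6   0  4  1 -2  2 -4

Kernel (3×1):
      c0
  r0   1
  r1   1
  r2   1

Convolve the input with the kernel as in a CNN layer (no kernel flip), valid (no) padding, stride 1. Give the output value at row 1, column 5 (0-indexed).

The receptive field on the input at this output position is [3 / -2 / 3]. Elementwise product with the kernel and sum: 3·1 + -2·1 + 3·1.

4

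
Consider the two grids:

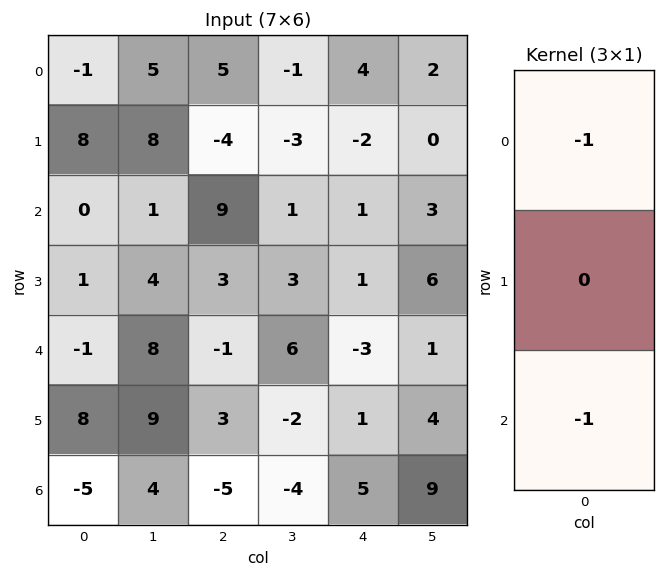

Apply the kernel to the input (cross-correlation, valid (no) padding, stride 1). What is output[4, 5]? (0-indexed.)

-10

The receptive field on the input at this output position is [1 / 4 / 9]. Elementwise product with the kernel and sum: 1·-1 + 9·-1.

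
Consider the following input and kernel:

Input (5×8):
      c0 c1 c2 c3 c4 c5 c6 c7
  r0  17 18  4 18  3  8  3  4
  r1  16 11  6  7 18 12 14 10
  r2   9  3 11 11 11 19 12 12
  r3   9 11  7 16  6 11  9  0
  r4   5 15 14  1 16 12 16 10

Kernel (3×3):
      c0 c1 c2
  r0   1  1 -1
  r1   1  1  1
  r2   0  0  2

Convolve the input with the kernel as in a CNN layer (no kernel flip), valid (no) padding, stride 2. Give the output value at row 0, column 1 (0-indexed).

The receptive field on the input at this output position is [4 18 3 / 6 7 18 / 11 11 11]. Elementwise product with the kernel and sum: 4·1 + 18·1 + 3·-1 + 6·1 + 7·1 + 18·1 + 11·2.

72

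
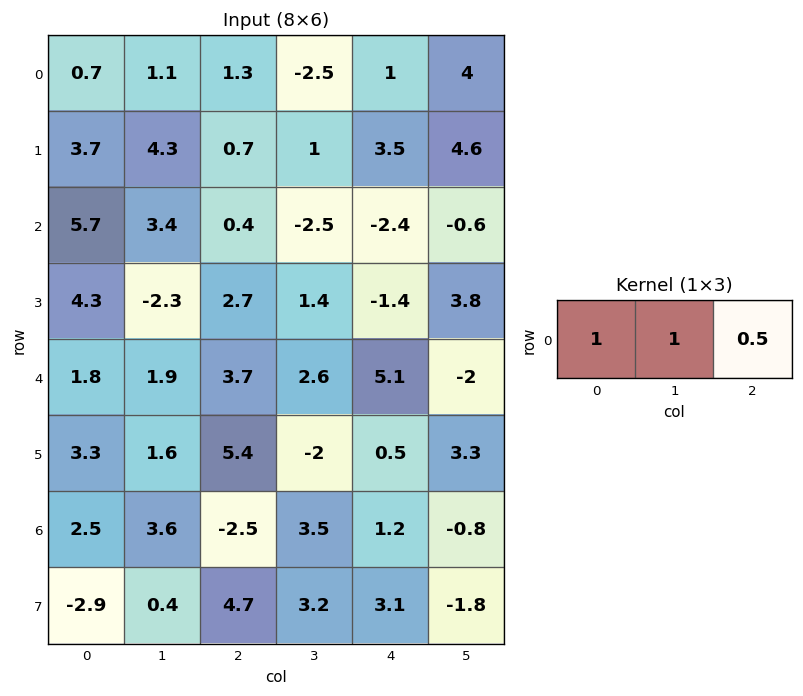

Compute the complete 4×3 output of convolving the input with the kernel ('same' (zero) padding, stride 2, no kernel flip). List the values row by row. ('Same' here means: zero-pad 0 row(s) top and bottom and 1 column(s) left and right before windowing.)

1.25 1.15 0.5
7.4 2.55 -5.2
2.75 6.9 6.7
4.3 2.85 4.3

Output[0,0]: The receptive field on the zero-padded input at this output position is [0 0.7 1.1]. Elementwise product with the kernel and sum: 0·1 + 0.7·1 + 1.1·0.5.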